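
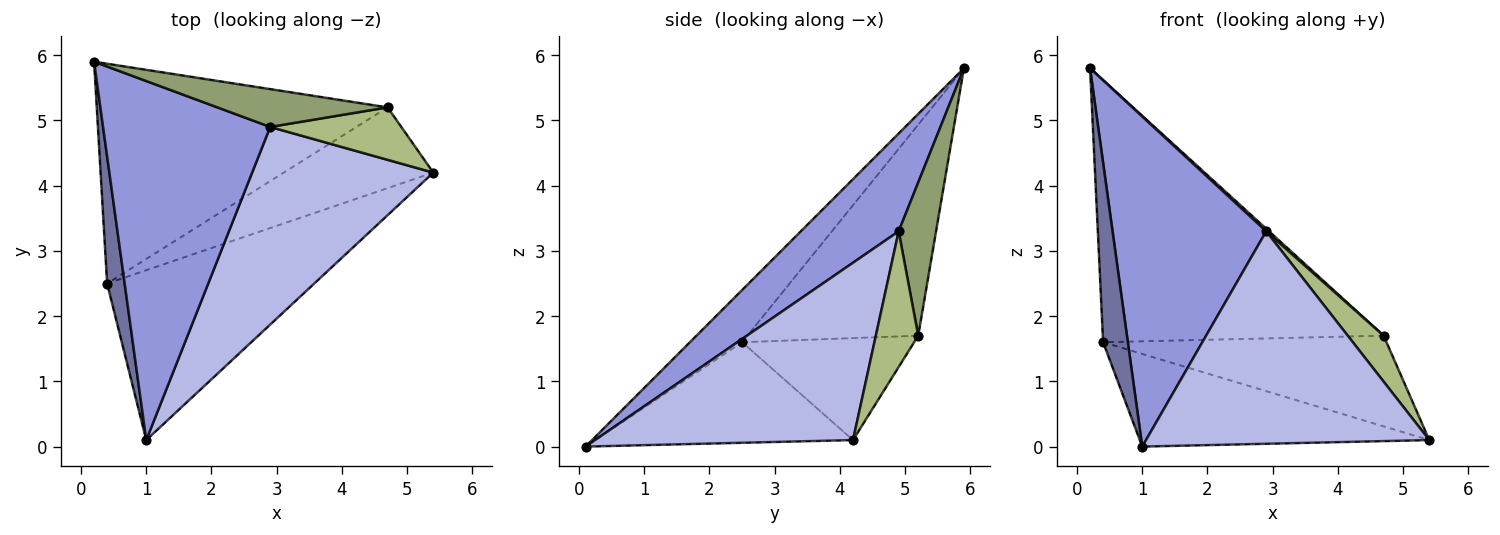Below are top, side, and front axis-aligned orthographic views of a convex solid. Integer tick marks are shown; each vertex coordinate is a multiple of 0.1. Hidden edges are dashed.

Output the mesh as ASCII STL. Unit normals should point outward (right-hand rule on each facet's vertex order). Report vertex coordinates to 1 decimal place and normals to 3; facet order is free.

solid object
 facet normal -0.865 -0.410 0.291
  outer loop
   vertex 0.4 2.5 1.6
   vertex 1.0 0.1 0.0
   vertex 0.2 5.9 5.8
  endloop
 endfacet
 facet normal -0.392 0.440 -0.808
  outer loop
   vertex 0.4 2.5 1.6
   vertex 5.4 4.2 0.1
   vertex 1.0 0.1 0.0
  endloop
 endfacet
 facet normal 0.396 -0.621 0.676
  outer loop
   vertex 2.9 4.9 3.3
   vertex 0.2 5.9 5.8
   vertex 1.0 0.1 0.0
  endloop
 endfacet
 facet normal 0.555 -0.609 0.567
  outer loop
   vertex 2.9 4.9 3.3
   vertex 1.0 0.1 0.0
   vertex 5.4 4.2 0.1
  endloop
 endfacet
 facet normal 0.668 -0.051 0.742
  outer loop
   vertex 4.7 5.2 1.7
   vertex 0.2 5.9 5.8
   vertex 2.9 4.9 3.3
  endloop
 endfacet
 facet normal 0.614 -0.520 0.594
  outer loop
   vertex 4.7 5.2 1.7
   vertex 2.9 4.9 3.3
   vertex 5.4 4.2 0.1
  endloop
 endfacet
 facet normal -0.423 0.695 -0.582
  outer loop
   vertex 4.7 5.2 1.7
   vertex 0.4 2.5 1.6
   vertex 0.2 5.9 5.8
  endloop
 endfacet
 facet normal -0.413 0.680 -0.606
  outer loop
   vertex 4.7 5.2 1.7
   vertex 5.4 4.2 0.1
   vertex 0.4 2.5 1.6
  endloop
 endfacet
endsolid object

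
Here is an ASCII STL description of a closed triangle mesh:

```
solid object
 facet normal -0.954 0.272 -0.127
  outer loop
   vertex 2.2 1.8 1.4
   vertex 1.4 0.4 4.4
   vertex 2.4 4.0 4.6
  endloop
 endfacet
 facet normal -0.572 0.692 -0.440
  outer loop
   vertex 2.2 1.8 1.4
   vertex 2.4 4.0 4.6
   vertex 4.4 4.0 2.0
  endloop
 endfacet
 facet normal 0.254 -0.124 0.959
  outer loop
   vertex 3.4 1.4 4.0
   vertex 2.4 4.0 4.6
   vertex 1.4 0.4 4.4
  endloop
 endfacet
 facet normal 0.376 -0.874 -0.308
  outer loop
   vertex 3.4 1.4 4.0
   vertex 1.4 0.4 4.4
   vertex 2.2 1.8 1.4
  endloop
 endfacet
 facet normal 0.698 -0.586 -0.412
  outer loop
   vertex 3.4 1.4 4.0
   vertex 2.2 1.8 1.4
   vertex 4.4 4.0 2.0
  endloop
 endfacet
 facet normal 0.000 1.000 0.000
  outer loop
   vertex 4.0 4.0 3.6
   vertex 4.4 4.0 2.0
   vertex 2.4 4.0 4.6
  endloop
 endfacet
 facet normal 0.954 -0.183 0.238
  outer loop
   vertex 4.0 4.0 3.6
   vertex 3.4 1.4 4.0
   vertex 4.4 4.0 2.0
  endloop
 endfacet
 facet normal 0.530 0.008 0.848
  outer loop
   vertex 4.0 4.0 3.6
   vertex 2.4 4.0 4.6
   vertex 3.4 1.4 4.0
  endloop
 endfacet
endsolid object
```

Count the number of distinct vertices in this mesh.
6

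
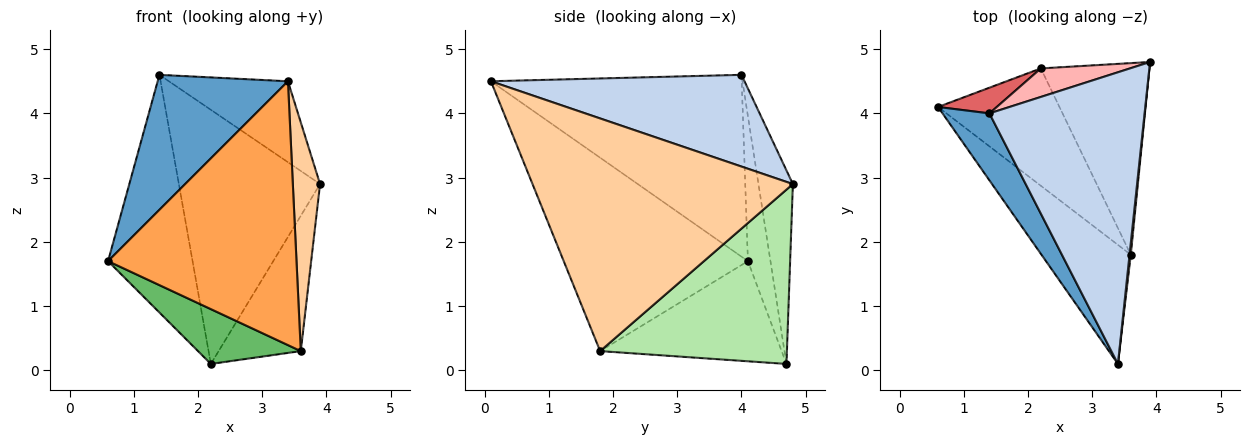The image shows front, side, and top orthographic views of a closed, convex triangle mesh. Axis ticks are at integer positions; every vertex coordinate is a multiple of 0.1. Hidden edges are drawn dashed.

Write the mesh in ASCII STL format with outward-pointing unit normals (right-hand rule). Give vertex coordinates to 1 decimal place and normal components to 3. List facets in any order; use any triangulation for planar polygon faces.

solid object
 facet normal -0.865 -0.449 0.223
  outer loop
   vertex 1.4 4.0 4.6
   vertex 0.6 4.1 1.7
   vertex 3.4 0.1 4.5
  endloop
 endfacet
 facet normal 0.495 0.232 0.837
  outer loop
   vertex 1.4 4.0 4.6
   vertex 3.4 0.1 4.5
   vertex 3.9 4.8 2.9
  endloop
 endfacet
 facet normal -0.665 -0.681 -0.307
  outer loop
   vertex 3.6 1.8 0.3
   vertex 3.4 0.1 4.5
   vertex 0.6 4.1 1.7
  endloop
 endfacet
 facet normal 0.995 -0.104 0.005
  outer loop
   vertex 3.6 1.8 0.3
   vertex 3.9 4.8 2.9
   vertex 3.4 0.1 4.5
  endloop
 endfacet
 facet normal -0.599 -0.339 -0.726
  outer loop
   vertex 2.2 4.7 0.1
   vertex 3.6 1.8 0.3
   vertex 0.6 4.1 1.7
  endloop
 endfacet
 facet normal 0.795 0.350 -0.495
  outer loop
   vertex 2.2 4.7 0.1
   vertex 3.9 4.8 2.9
   vertex 3.6 1.8 0.3
  endloop
 endfacet
 facet normal -0.256 0.961 0.104
  outer loop
   vertex 2.2 4.7 0.1
   vertex 0.6 4.1 1.7
   vertex 1.4 4.0 4.6
  endloop
 endfacet
 facet normal -0.235 0.966 0.108
  outer loop
   vertex 2.2 4.7 0.1
   vertex 1.4 4.0 4.6
   vertex 3.9 4.8 2.9
  endloop
 endfacet
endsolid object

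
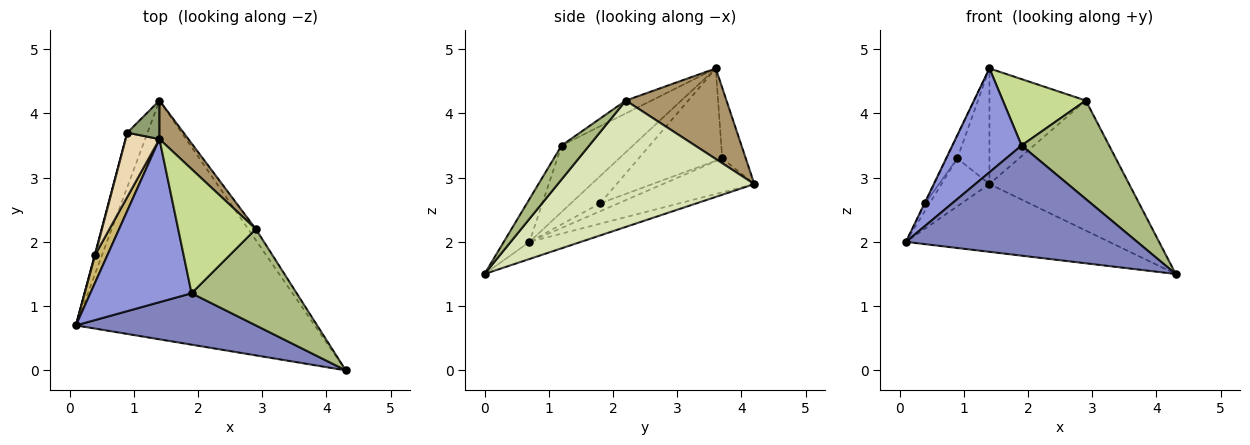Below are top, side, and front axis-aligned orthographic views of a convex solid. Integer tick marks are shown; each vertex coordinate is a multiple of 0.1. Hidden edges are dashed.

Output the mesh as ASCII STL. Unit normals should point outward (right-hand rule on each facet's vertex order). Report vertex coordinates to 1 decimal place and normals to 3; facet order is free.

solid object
 facet normal -0.069 0.272 -0.960
  outer loop
   vertex 1.4 4.2 2.9
   vertex 4.3 0.0 1.5
   vertex 0.1 0.7 2.0
  endloop
 endfacet
 facet normal -0.100 -0.902 0.421
  outer loop
   vertex 1.9 1.2 3.5
   vertex 0.1 0.7 2.0
   vertex 4.3 0.0 1.5
  endloop
 endfacet
 facet normal -0.484 -0.470 0.738
  outer loop
   vertex 1.9 1.2 3.5
   vertex 1.4 3.6 4.7
   vertex 0.1 0.7 2.0
  endloop
 endfacet
 facet normal -0.784 0.411 -0.466
  outer loop
   vertex 0.9 3.7 3.3
   vertex 1.4 4.2 2.9
   vertex 0.1 0.7 2.0
  endloop
 endfacet
 facet normal -0.571 0.779 0.260
  outer loop
   vertex 0.9 3.7 3.3
   vertex 1.4 3.6 4.7
   vertex 1.4 4.2 2.9
  endloop
 endfacet
 facet normal 0.220 -0.697 0.682
  outer loop
   vertex 2.9 2.2 4.2
   vertex 1.9 1.2 3.5
   vertex 4.3 0.0 1.5
  endloop
 endfacet
 facet normal -0.144 -0.466 0.873
  outer loop
   vertex 2.9 2.2 4.2
   vertex 1.4 3.6 4.7
   vertex 1.9 1.2 3.5
  endloop
 endfacet
 facet normal 0.814 0.579 -0.049
  outer loop
   vertex 2.9 2.2 4.2
   vertex 4.3 0.0 1.5
   vertex 1.4 4.2 2.9
  endloop
 endfacet
 facet normal 0.704 0.674 0.225
  outer loop
   vertex 2.9 2.2 4.2
   vertex 1.4 4.2 2.9
   vertex 1.4 3.6 4.7
  endloop
 endfacet
 facet normal -0.910 0.022 0.414
  outer loop
   vertex 0.4 1.8 2.6
   vertex 0.1 0.7 2.0
   vertex 1.4 3.6 4.7
  endloop
 endfacet
 facet normal -0.970 0.236 0.052
  outer loop
   vertex 0.4 1.8 2.6
   vertex 0.9 3.7 3.3
   vertex 0.1 0.7 2.0
  endloop
 endfacet
 facet normal -0.932 0.120 0.341
  outer loop
   vertex 0.4 1.8 2.6
   vertex 1.4 3.6 4.7
   vertex 0.9 3.7 3.3
  endloop
 endfacet
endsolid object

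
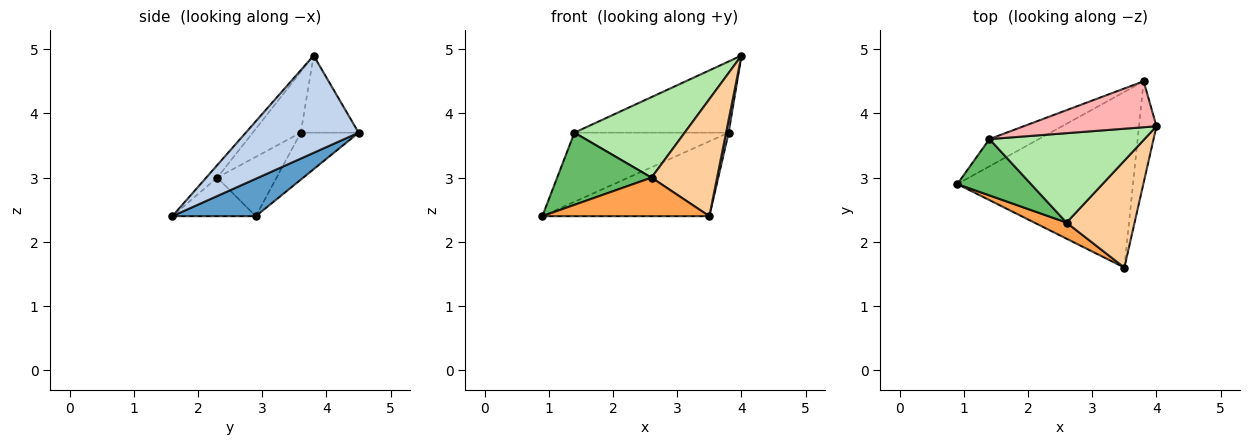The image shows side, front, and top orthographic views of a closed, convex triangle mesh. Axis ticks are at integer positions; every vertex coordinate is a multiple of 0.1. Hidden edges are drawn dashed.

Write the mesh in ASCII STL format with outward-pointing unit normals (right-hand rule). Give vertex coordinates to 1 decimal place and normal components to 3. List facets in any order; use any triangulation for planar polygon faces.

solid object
 facet normal 0.192 0.385 -0.903
  outer loop
   vertex 3.8 4.5 3.7
   vertex 3.5 1.6 2.4
   vertex 0.9 2.9 2.4
  endloop
 endfacet
 facet normal 0.984 -0.022 -0.177
  outer loop
   vertex 3.8 4.5 3.7
   vertex 4.0 3.8 4.9
   vertex 3.5 1.6 2.4
  endloop
 endfacet
 facet normal -0.419 -0.838 0.349
  outer loop
   vertex 2.6 2.3 3.0
   vertex 0.9 2.9 2.4
   vertex 3.5 1.6 2.4
  endloop
 endfacet
 facet normal -0.124 -0.733 0.669
  outer loop
   vertex 2.6 2.3 3.0
   vertex 3.5 1.6 2.4
   vertex 4.0 3.8 4.9
  endloop
 endfacet
 facet normal -0.444 -0.707 0.551
  outer loop
   vertex 1.4 3.6 3.7
   vertex 0.9 2.9 2.4
   vertex 2.6 2.3 3.0
  endloop
 endfacet
 facet normal -0.280 -0.642 0.713
  outer loop
   vertex 1.4 3.6 3.7
   vertex 2.6 2.3 3.0
   vertex 4.0 3.8 4.9
  endloop
 endfacet
 facet normal -0.329 0.878 -0.346
  outer loop
   vertex 1.4 3.6 3.7
   vertex 3.8 4.5 3.7
   vertex 0.9 2.9 2.4
  endloop
 endfacet
 facet normal -0.300 0.801 0.517
  outer loop
   vertex 1.4 3.6 3.7
   vertex 4.0 3.8 4.9
   vertex 3.8 4.5 3.7
  endloop
 endfacet
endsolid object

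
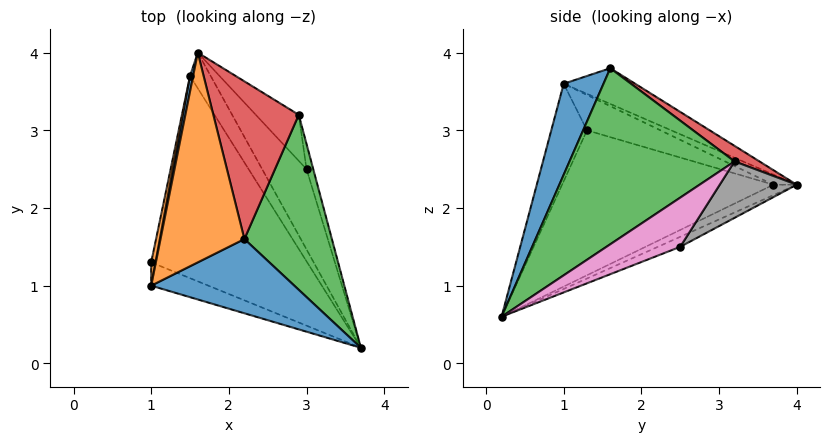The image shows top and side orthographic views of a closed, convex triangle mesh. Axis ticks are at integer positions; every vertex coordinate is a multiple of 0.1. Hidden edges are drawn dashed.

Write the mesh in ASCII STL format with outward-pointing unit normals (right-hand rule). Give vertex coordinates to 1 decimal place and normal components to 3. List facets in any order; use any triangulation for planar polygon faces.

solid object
 facet normal 0.319 -0.804 0.501
  outer loop
   vertex 2.2 1.6 3.8
   vertex 1.0 1.0 3.6
   vertex 3.7 0.2 0.6
  endloop
 endfacet
 facet normal -0.354 0.431 0.830
  outer loop
   vertex 2.2 1.6 3.8
   vertex 1.6 4.0 2.3
   vertex 1.0 1.0 3.6
  endloop
 endfacet
 facet normal 0.894 -0.058 0.444
  outer loop
   vertex 2.9 3.2 2.6
   vertex 2.2 1.6 3.8
   vertex 3.7 0.2 0.6
  endloop
 endfacet
 facet normal 0.149 0.551 0.821
  outer loop
   vertex 2.9 3.2 2.6
   vertex 1.6 4.0 2.3
   vertex 2.2 1.6 3.8
  endloop
 endfacet
 facet normal -0.606 -0.711 -0.356
  outer loop
   vertex 1.0 1.3 3.0
   vertex 3.7 0.2 0.6
   vertex 1.0 1.0 3.6
  endloop
 endfacet
 facet normal -0.210 0.300 -0.930
  outer loop
   vertex 3.0 2.5 1.5
   vertex 3.7 0.2 0.6
   vertex 1.6 4.0 2.3
  endloop
 endfacet
 facet normal 0.934 0.334 -0.128
  outer loop
   vertex 3.0 2.5 1.5
   vertex 2.9 3.2 2.6
   vertex 3.7 0.2 0.6
  endloop
 endfacet
 facet normal 0.544 0.729 -0.415
  outer loop
   vertex 3.0 2.5 1.5
   vertex 1.6 4.0 2.3
   vertex 2.9 3.2 2.6
  endloop
 endfacet
 facet normal -0.446 0.149 -0.883
  outer loop
   vertex 1.5 3.7 2.3
   vertex 1.6 4.0 2.3
   vertex 3.7 0.2 0.6
  endloop
 endfacet
 facet normal -0.679 -0.072 -0.731
  outer loop
   vertex 1.5 3.7 2.3
   vertex 3.7 0.2 0.6
   vertex 1.0 1.3 3.0
  endloop
 endfacet
 facet normal -0.911 0.304 0.280
  outer loop
   vertex 1.5 3.7 2.3
   vertex 1.0 1.0 3.6
   vertex 1.6 4.0 2.3
  endloop
 endfacet
 facet normal -0.965 0.235 0.118
  outer loop
   vertex 1.5 3.7 2.3
   vertex 1.0 1.3 3.0
   vertex 1.0 1.0 3.6
  endloop
 endfacet
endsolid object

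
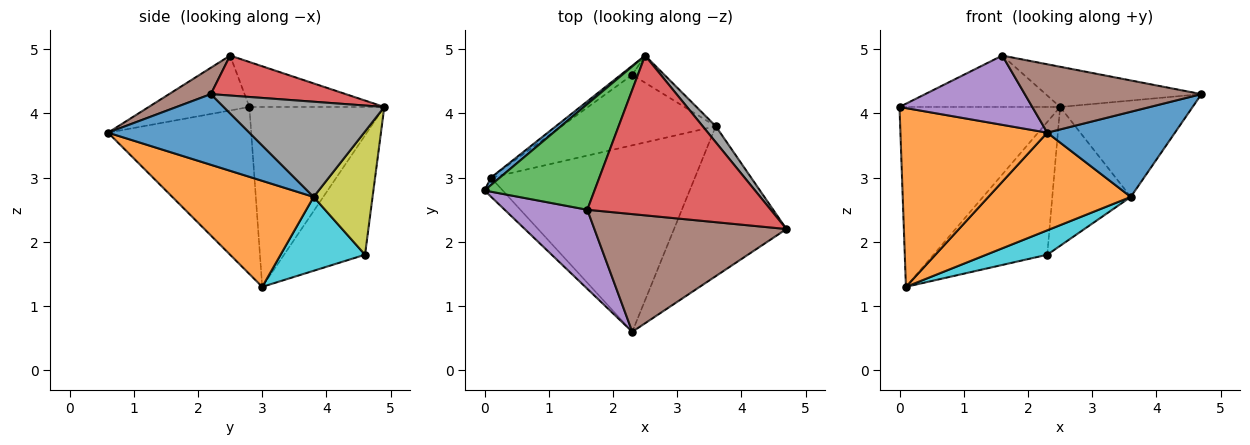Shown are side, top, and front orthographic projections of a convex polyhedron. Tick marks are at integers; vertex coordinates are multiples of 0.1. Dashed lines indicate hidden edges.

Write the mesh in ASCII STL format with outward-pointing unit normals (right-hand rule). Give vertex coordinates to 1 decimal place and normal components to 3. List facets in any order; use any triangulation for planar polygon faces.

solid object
 facet normal -0.643 0.765 0.032
  outer loop
   vertex 0.1 3.0 1.3
   vertex 0.0 2.8 4.1
   vertex 2.5 4.9 4.1
  endloop
 endfacet
 facet normal -0.696 -0.714 -0.076
  outer loop
   vertex 2.3 0.6 3.7
   vertex 0.0 2.8 4.1
   vertex 0.1 3.0 1.3
  endloop
 endfacet
 facet normal -0.345 0.411 0.844
  outer loop
   vertex 1.6 2.5 4.9
   vertex 2.5 4.9 4.1
   vertex 0.0 2.8 4.1
  endloop
 endfacet
 facet normal 0.207 0.239 0.949
  outer loop
   vertex 1.6 2.5 4.9
   vertex 4.7 2.2 4.3
   vertex 2.5 4.9 4.1
  endloop
 endfacet
 facet normal -0.447 -0.590 0.673
  outer loop
   vertex 1.6 2.5 4.9
   vertex 0.0 2.8 4.1
   vertex 2.3 0.6 3.7
  endloop
 endfacet
 facet normal 0.118 -0.499 0.859
  outer loop
   vertex 1.6 2.5 4.9
   vertex 2.3 0.6 3.7
   vertex 4.7 2.2 4.3
  endloop
 endfacet
 facet normal -0.579 0.813 -0.056
  outer loop
   vertex 2.3 4.6 1.8
   vertex 0.1 3.0 1.3
   vertex 2.5 4.9 4.1
  endloop
 endfacet
 facet normal 0.767 0.633 0.105
  outer loop
   vertex 3.6 3.8 2.7
   vertex 2.5 4.9 4.1
   vertex 4.7 2.2 4.3
  endloop
 endfacet
 facet normal 0.593 0.790 -0.155
  outer loop
   vertex 3.6 3.8 2.7
   vertex 2.3 4.6 1.8
   vertex 2.5 4.9 4.1
  endloop
 endfacet
 facet normal 0.412 -0.298 -0.861
  outer loop
   vertex 3.6 3.8 2.7
   vertex 0.1 3.0 1.3
   vertex 2.3 4.6 1.8
  endloop
 endfacet
 facet normal 0.480 -0.433 -0.763
  outer loop
   vertex 3.6 3.8 2.7
   vertex 4.7 2.2 4.3
   vertex 2.3 0.6 3.7
  endloop
 endfacet
 facet normal 0.418 -0.421 -0.805
  outer loop
   vertex 3.6 3.8 2.7
   vertex 2.3 0.6 3.7
   vertex 0.1 3.0 1.3
  endloop
 endfacet
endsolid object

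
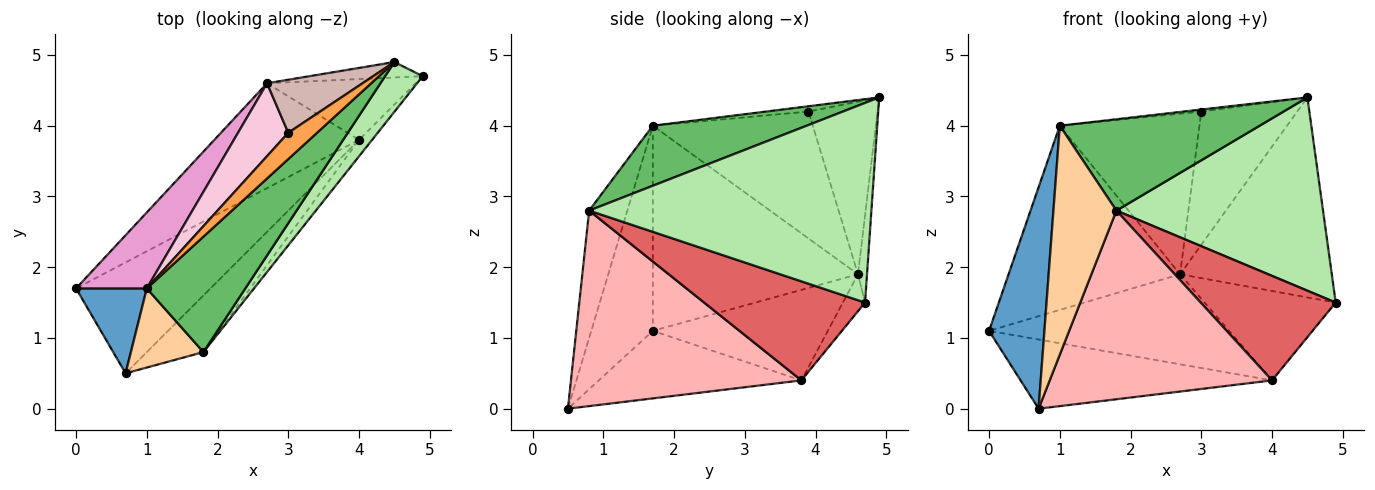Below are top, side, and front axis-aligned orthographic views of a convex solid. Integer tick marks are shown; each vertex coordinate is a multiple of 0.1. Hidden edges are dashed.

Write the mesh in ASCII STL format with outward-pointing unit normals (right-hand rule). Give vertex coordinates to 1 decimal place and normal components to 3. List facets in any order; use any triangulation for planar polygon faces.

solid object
 facet normal -0.720 -0.648 0.248
  outer loop
   vertex 1.0 1.7 4.0
   vertex 0.0 1.7 1.1
   vertex 0.7 0.5 0.0
  endloop
 endfacet
 facet normal -0.392 0.487 -0.781
  outer loop
   vertex 4.0 3.8 0.4
   vertex 0.7 0.5 0.0
   vertex 0.0 1.7 1.1
  endloop
 endfacet
 facet normal -0.181 0.075 0.981
  outer loop
   vertex 3.0 3.9 4.2
   vertex 1.0 1.7 4.0
   vertex 4.5 4.9 4.4
  endloop
 endfacet
 facet normal -0.497 -0.820 0.283
  outer loop
   vertex 1.8 0.8 2.8
   vertex 1.0 1.7 4.0
   vertex 0.7 0.5 0.0
  endloop
 endfacet
 facet normal 0.431 -0.560 0.707
  outer loop
   vertex 1.8 0.8 2.8
   vertex 4.5 4.9 4.4
   vertex 1.0 1.7 4.0
  endloop
 endfacet
 facet normal 0.798 -0.584 0.150
  outer loop
   vertex 1.8 0.8 2.8
   vertex 4.9 4.7 1.5
   vertex 4.5 4.9 4.4
  endloop
 endfacet
 facet normal 0.762 -0.639 -0.101
  outer loop
   vertex 1.8 0.8 2.8
   vertex 4.0 3.8 0.4
   vertex 4.9 4.7 1.5
  endloop
 endfacet
 facet normal 0.704 -0.680 -0.204
  outer loop
   vertex 1.8 0.8 2.8
   vertex 0.7 0.5 0.0
   vertex 4.0 3.8 0.4
  endloop
 endfacet
 facet normal -0.138 0.819 -0.557
  outer loop
   vertex 2.7 4.6 1.9
   vertex 4.9 4.7 1.5
   vertex 4.0 3.8 0.4
  endloop
 endfacet
 facet normal -0.059 0.995 -0.077
  outer loop
   vertex 2.7 4.6 1.9
   vertex 4.5 4.9 4.4
   vertex 4.9 4.7 1.5
  endloop
 endfacet
 facet normal -0.429 0.588 -0.685
  outer loop
   vertex 2.7 4.6 1.9
   vertex 4.0 3.8 0.4
   vertex 0.0 1.7 1.1
  endloop
 endfacet
 facet normal -0.556 0.772 0.308
  outer loop
   vertex 2.7 4.6 1.9
   vertex 3.0 3.9 4.2
   vertex 4.5 4.9 4.4
  endloop
 endfacet
 facet normal -0.742 0.620 0.256
  outer loop
   vertex 2.7 4.6 1.9
   vertex 0.0 1.7 1.1
   vertex 1.0 1.7 4.0
  endloop
 endfacet
 facet normal -0.722 0.630 0.286
  outer loop
   vertex 2.7 4.6 1.9
   vertex 1.0 1.7 4.0
   vertex 3.0 3.9 4.2
  endloop
 endfacet
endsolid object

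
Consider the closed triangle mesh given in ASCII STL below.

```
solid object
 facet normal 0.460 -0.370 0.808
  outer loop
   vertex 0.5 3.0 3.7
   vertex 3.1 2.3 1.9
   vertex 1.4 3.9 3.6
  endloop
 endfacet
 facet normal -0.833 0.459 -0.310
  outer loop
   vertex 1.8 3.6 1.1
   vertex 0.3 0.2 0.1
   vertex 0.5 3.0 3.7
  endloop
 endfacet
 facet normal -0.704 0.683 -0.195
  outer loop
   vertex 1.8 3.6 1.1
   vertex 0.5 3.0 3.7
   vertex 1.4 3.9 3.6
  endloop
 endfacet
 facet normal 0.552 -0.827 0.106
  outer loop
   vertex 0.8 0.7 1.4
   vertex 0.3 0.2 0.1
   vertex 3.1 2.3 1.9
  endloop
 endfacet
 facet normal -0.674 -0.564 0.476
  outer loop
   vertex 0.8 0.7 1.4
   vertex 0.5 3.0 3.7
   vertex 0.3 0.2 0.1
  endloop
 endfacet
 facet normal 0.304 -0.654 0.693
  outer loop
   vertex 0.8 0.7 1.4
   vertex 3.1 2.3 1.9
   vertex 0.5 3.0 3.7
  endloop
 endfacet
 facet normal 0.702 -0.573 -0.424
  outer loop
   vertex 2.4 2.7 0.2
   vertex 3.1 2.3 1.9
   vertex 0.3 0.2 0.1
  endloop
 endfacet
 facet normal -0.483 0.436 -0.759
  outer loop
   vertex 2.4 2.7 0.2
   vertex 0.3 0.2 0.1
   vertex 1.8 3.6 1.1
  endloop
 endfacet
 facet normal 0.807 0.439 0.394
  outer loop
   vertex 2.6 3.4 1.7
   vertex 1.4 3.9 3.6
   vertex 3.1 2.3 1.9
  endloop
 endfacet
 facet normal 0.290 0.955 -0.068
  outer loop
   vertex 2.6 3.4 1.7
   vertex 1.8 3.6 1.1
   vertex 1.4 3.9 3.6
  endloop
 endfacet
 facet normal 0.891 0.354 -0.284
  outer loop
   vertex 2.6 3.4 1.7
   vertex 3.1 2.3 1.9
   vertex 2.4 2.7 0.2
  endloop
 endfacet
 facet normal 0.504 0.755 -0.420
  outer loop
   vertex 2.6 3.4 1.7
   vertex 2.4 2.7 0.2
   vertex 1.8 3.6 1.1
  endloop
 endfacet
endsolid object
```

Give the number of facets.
12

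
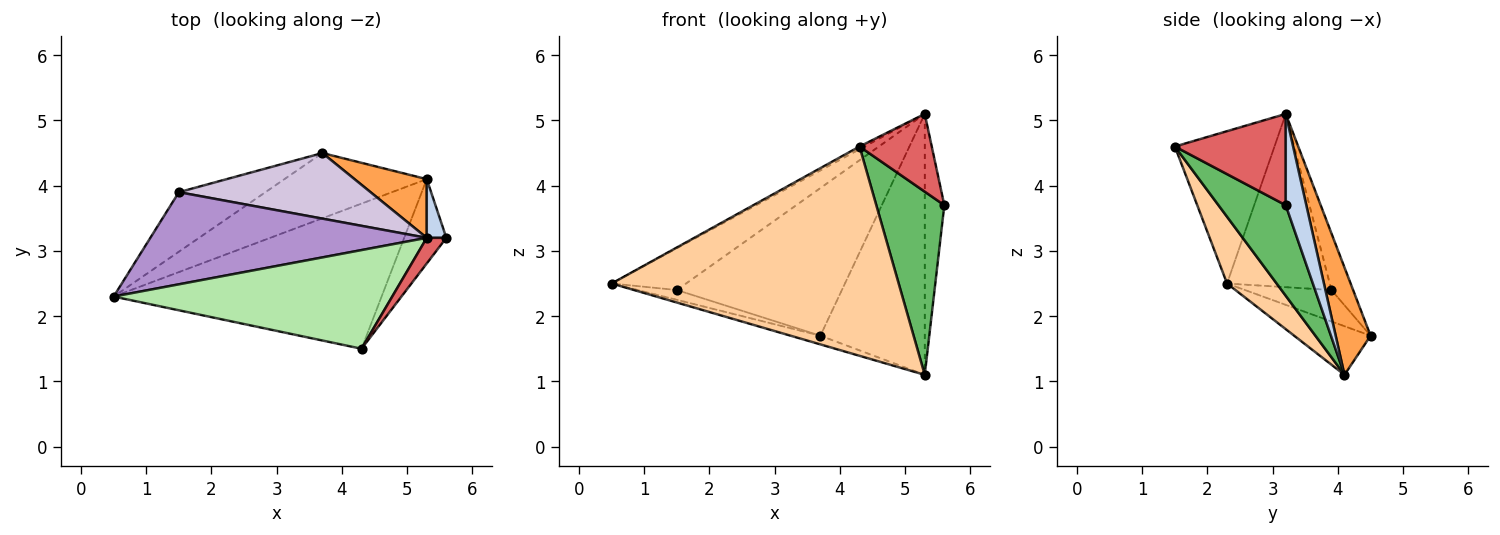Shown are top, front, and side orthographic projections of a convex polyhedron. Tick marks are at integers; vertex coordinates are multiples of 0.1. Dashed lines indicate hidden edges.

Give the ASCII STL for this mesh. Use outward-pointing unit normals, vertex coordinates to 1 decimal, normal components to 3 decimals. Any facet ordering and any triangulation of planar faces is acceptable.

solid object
 facet normal -0.321 0.125 -0.939
  outer loop
   vertex 5.3 4.1 1.1
   vertex 0.5 2.3 2.5
   vertex 3.7 4.5 1.7
  endloop
 endfacet
 facet normal 0.716 0.681 0.153
  outer loop
   vertex 5.3 3.2 5.1
   vertex 5.6 3.2 3.7
   vertex 5.3 4.1 1.1
  endloop
 endfacet
 facet normal 0.310 0.928 0.209
  outer loop
   vertex 5.3 3.2 5.1
   vertex 5.3 4.1 1.1
   vertex 3.7 4.5 1.7
  endloop
 endfacet
 facet normal 0.141 -0.814 -0.564
  outer loop
   vertex 4.3 1.5 4.6
   vertex 0.5 2.3 2.5
   vertex 5.3 4.1 1.1
  endloop
 endfacet
 facet normal 0.668 -0.676 -0.311
  outer loop
   vertex 4.3 1.5 4.6
   vertex 5.3 4.1 1.1
   vertex 5.6 3.2 3.7
  endloop
 endfacet
 facet normal -0.480 0.024 0.877
  outer loop
   vertex 4.3 1.5 4.6
   vertex 5.3 3.2 5.1
   vertex 0.5 2.3 2.5
  endloop
 endfacet
 facet normal 0.825 -0.537 0.177
  outer loop
   vertex 4.3 1.5 4.6
   vertex 5.6 3.2 3.7
   vertex 5.3 3.2 5.1
  endloop
 endfacet
 facet normal -0.337 0.153 -0.929
  outer loop
   vertex 1.5 3.9 2.4
   vertex 3.7 4.5 1.7
   vertex 0.5 2.3 2.5
  endloop
 endfacet
 facet normal -0.496 0.359 0.791
  outer loop
   vertex 1.5 3.9 2.4
   vertex 0.5 2.3 2.5
   vertex 5.3 3.2 5.1
  endloop
 endfacet
 facet normal -0.119 0.907 0.403
  outer loop
   vertex 1.5 3.9 2.4
   vertex 5.3 3.2 5.1
   vertex 3.7 4.5 1.7
  endloop
 endfacet
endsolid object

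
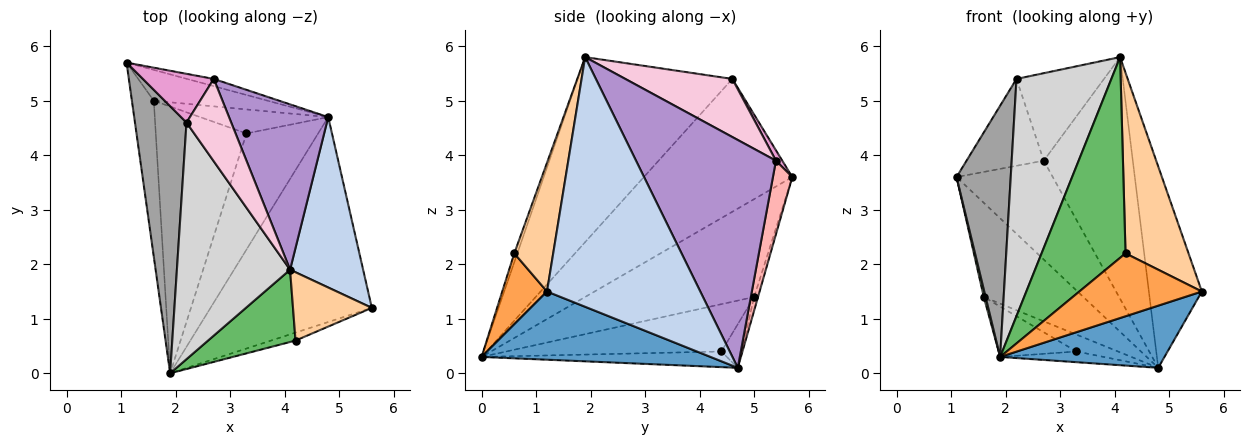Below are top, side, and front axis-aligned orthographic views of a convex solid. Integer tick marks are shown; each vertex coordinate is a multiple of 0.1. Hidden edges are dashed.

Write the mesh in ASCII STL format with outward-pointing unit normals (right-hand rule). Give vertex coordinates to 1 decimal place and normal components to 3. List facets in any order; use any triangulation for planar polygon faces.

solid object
 facet normal 0.375 -0.269 -0.887
  outer loop
   vertex 4.8 4.7 0.1
   vertex 5.6 1.2 1.5
   vertex 1.9 0.0 0.3
  endloop
 endfacet
 facet normal 0.911 0.315 0.267
  outer loop
   vertex 4.8 4.7 0.1
   vertex 4.1 1.9 5.8
   vertex 5.6 1.2 1.5
  endloop
 endfacet
 facet normal 0.341 -0.933 -0.118
  outer loop
   vertex 4.2 0.6 2.2
   vertex 1.9 0.0 0.3
   vertex 5.6 1.2 1.5
  endloop
 endfacet
 facet normal 0.500 -0.810 0.306
  outer loop
   vertex 4.2 0.6 2.2
   vertex 5.6 1.2 1.5
   vertex 4.1 1.9 5.8
  endloop
 endfacet
 facet normal -0.034 -0.940 0.339
  outer loop
   vertex 4.2 0.6 2.2
   vertex 4.1 1.9 5.8
   vertex 1.9 0.0 0.3
  endloop
 endfacet
 facet normal -0.976 -0.010 -0.218
  outer loop
   vertex 1.6 5.0 1.4
   vertex 1.9 0.0 0.3
   vertex 1.1 5.7 3.6
  endloop
 endfacet
 facet normal -0.037 0.950 -0.311
  outer loop
   vertex 1.6 5.0 1.4
   vertex 1.1 5.7 3.6
   vertex 4.8 4.7 0.1
  endloop
 endfacet
 facet normal 0.197 0.978 -0.071
  outer loop
   vertex 2.7 5.4 3.9
   vertex 4.8 4.7 0.1
   vertex 1.1 5.7 3.6
  endloop
 endfacet
 facet normal 0.792 0.504 0.345
  outer loop
   vertex 2.7 5.4 3.9
   vertex 4.1 1.9 5.8
   vertex 4.8 4.7 0.1
  endloop
 endfacet
 facet normal -0.213 0.090 -0.973
  outer loop
   vertex 3.3 4.4 0.4
   vertex 4.8 4.7 0.1
   vertex 1.9 0.0 0.3
  endloop
 endfacet
 facet normal -0.456 0.165 -0.874
  outer loop
   vertex 3.3 4.4 0.4
   vertex 1.9 0.0 0.3
   vertex 1.6 5.0 1.4
  endloop
 endfacet
 facet normal -0.268 0.554 -0.788
  outer loop
   vertex 3.3 4.4 0.4
   vertex 1.6 5.0 1.4
   vertex 4.8 4.7 0.1
  endloop
 endfacet
 facet normal 0.072 0.870 0.488
  outer loop
   vertex 2.2 4.6 5.4
   vertex 2.7 5.4 3.9
   vertex 1.1 5.7 3.6
  endloop
 endfacet
 facet normal 0.665 0.544 0.512
  outer loop
   vertex 2.2 4.6 5.4
   vertex 4.1 1.9 5.8
   vertex 2.7 5.4 3.9
  endloop
 endfacet
 facet normal -0.883 -0.322 0.342
  outer loop
   vertex 2.2 4.6 5.4
   vertex 1.1 5.7 3.6
   vertex 1.9 0.0 0.3
  endloop
 endfacet
 facet normal -0.756 -0.463 0.462
  outer loop
   vertex 2.2 4.6 5.4
   vertex 1.9 0.0 0.3
   vertex 4.1 1.9 5.8
  endloop
 endfacet
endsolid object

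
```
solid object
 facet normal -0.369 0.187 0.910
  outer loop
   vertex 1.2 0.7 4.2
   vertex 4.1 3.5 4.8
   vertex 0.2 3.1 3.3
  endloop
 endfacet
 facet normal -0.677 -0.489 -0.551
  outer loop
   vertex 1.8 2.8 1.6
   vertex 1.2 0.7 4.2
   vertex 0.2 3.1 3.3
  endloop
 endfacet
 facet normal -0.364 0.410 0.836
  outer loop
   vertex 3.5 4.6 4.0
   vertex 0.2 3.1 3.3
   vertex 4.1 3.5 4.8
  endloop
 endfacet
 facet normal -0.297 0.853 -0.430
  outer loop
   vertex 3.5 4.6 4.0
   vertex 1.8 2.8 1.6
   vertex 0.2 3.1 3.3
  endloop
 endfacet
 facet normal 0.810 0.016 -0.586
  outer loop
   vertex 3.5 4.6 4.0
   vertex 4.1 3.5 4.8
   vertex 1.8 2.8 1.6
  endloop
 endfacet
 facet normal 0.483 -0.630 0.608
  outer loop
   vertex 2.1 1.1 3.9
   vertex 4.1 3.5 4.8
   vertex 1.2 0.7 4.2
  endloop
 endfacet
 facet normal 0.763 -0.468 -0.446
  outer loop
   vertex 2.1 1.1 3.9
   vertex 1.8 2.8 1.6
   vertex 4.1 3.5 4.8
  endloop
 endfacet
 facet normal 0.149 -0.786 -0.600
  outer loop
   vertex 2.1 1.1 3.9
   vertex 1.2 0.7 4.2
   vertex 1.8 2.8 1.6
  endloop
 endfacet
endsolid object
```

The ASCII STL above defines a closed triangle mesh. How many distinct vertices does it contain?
6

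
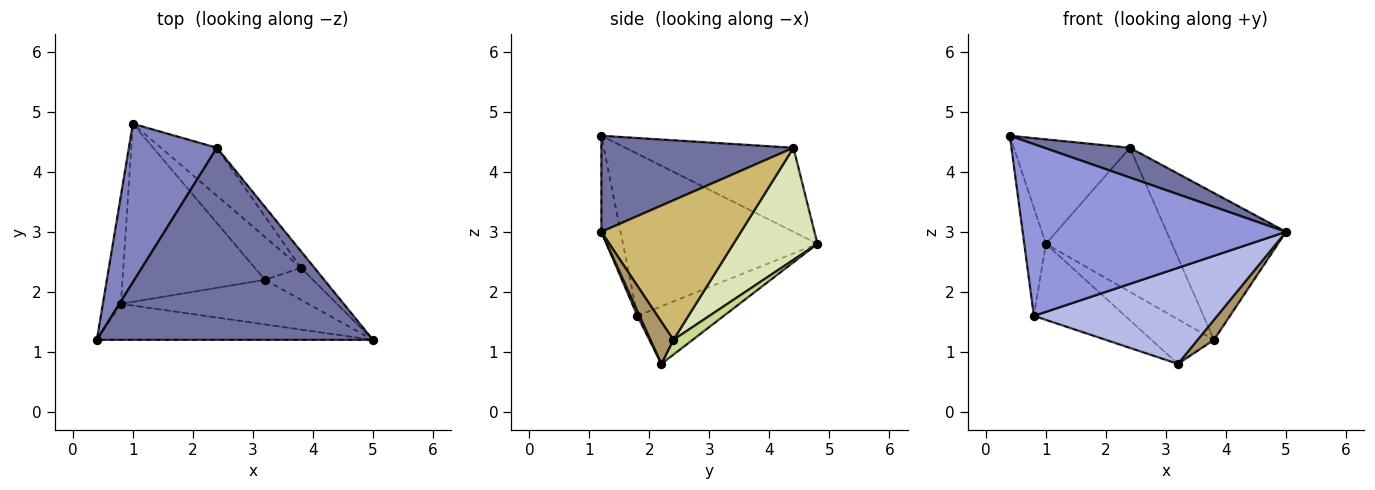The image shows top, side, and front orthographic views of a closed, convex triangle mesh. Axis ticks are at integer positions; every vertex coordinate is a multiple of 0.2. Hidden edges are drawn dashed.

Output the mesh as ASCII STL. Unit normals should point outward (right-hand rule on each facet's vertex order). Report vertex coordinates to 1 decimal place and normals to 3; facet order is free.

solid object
 facet normal 0.325 -0.145 0.935
  outer loop
   vertex 2.4 4.4 4.4
   vertex 0.4 1.2 4.6
   vertex 5.0 1.2 3.0
  endloop
 endfacet
 facet normal -0.623 0.430 0.653
  outer loop
   vertex 2.4 4.4 4.4
   vertex 1.0 4.8 2.8
   vertex 0.4 1.2 4.6
  endloop
 endfacet
 facet normal -0.071 -0.976 -0.205
  outer loop
   vertex 0.8 1.8 1.6
   vertex 5.0 1.2 3.0
   vertex 0.4 1.2 4.6
  endloop
 endfacet
 facet normal 0.011 -0.907 -0.421
  outer loop
   vertex 0.8 1.8 1.6
   vertex 3.2 2.2 0.8
   vertex 5.0 1.2 3.0
  endloop
 endfacet
 facet normal -0.988 0.110 -0.110
  outer loop
   vertex 0.8 1.8 1.6
   vertex 0.4 1.2 4.6
   vertex 1.0 4.8 2.8
  endloop
 endfacet
 facet normal -0.349 0.368 -0.862
  outer loop
   vertex 0.8 1.8 1.6
   vertex 1.0 4.8 2.8
   vertex 3.2 2.2 0.8
  endloop
 endfacet
 facet normal 0.217 0.704 -0.677
  outer loop
   vertex 3.8 2.4 1.2
   vertex 3.2 2.2 0.8
   vertex 1.0 4.8 2.8
  endloop
 endfacet
 facet normal 0.535 0.802 -0.267
  outer loop
   vertex 3.8 2.4 1.2
   vertex 1.0 4.8 2.8
   vertex 2.4 4.4 4.4
  endloop
 endfacet
 facet normal 0.596 -0.426 -0.681
  outer loop
   vertex 3.8 2.4 1.2
   vertex 5.0 1.2 3.0
   vertex 3.2 2.2 0.8
  endloop
 endfacet
 facet normal 0.758 0.648 -0.073
  outer loop
   vertex 3.8 2.4 1.2
   vertex 2.4 4.4 4.4
   vertex 5.0 1.2 3.0
  endloop
 endfacet
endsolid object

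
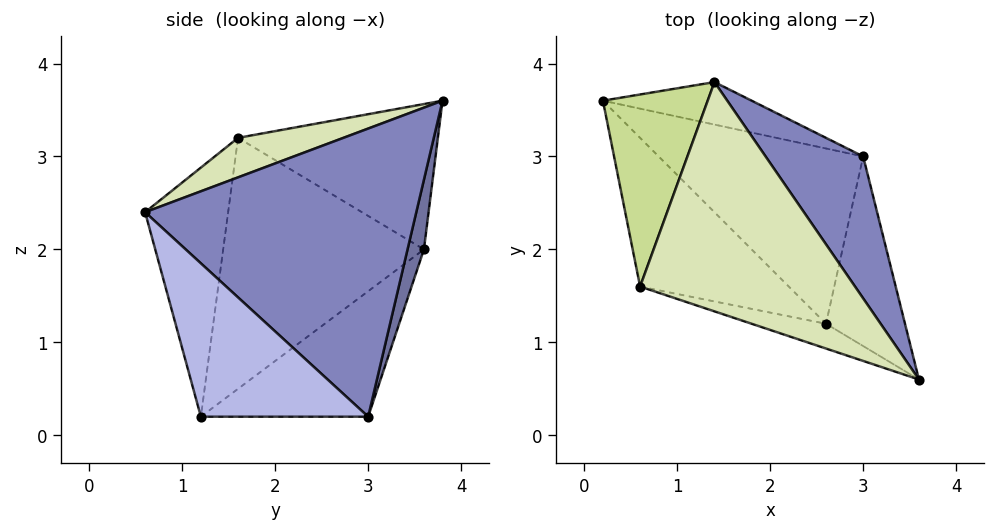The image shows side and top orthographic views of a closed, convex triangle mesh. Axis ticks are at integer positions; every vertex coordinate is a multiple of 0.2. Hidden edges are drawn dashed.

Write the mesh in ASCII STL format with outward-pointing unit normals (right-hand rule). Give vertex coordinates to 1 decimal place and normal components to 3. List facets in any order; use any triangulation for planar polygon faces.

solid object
 facet normal 0.088 0.978 -0.189
  outer loop
   vertex 1.4 3.8 3.6
   vertex 3.0 3.0 0.2
   vertex 0.2 3.6 2.0
  endloop
 endfacet
 facet normal 0.837 0.469 0.283
  outer loop
   vertex 1.4 3.8 3.6
   vertex 3.6 0.6 2.4
   vertex 3.0 3.0 0.2
  endloop
 endfacet
 facet normal -0.520 0.115 -0.847
  outer loop
   vertex 2.6 1.2 0.2
   vertex 0.2 3.6 2.0
   vertex 3.0 3.0 0.2
  endloop
 endfacet
 facet normal 0.872 -0.194 -0.449
  outer loop
   vertex 2.6 1.2 0.2
   vertex 3.0 3.0 0.2
   vertex 3.6 0.6 2.4
  endloop
 endfacet
 facet normal -0.776 -0.431 -0.460
  outer loop
   vertex 0.6 1.6 3.2
   vertex 0.2 3.6 2.0
   vertex 2.6 1.2 0.2
  endloop
 endfacet
 facet normal -0.339 -0.935 -0.101
  outer loop
   vertex 0.6 1.6 3.2
   vertex 2.6 1.2 0.2
   vertex 3.6 0.6 2.4
  endloop
 endfacet
 facet normal -0.797 0.185 0.575
  outer loop
   vertex 0.6 1.6 3.2
   vertex 1.4 3.8 3.6
   vertex 0.2 3.6 2.0
  endloop
 endfacet
 facet normal 0.176 -0.238 0.955
  outer loop
   vertex 0.6 1.6 3.2
   vertex 3.6 0.6 2.4
   vertex 1.4 3.8 3.6
  endloop
 endfacet
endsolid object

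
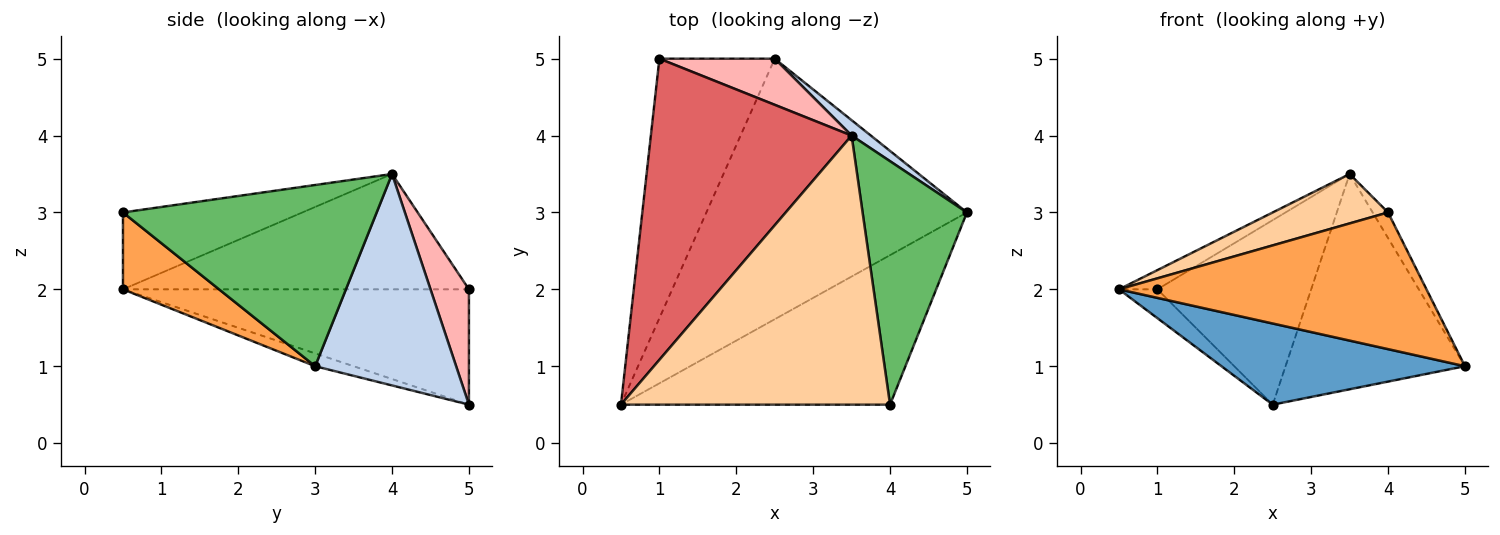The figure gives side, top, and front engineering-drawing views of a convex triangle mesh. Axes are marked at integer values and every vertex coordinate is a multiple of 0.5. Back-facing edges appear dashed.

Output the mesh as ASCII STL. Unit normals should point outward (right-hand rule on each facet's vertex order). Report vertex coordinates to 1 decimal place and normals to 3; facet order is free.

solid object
 facet normal -0.047 -0.297 -0.954
  outer loop
   vertex 2.5 5.0 0.5
   vertex 5.0 3.0 1.0
   vertex 0.5 0.5 2.0
  endloop
 endfacet
 facet normal 0.617 0.785 0.056
  outer loop
   vertex 3.5 4.0 3.5
   vertex 5.0 3.0 1.0
   vertex 2.5 5.0 0.5
  endloop
 endfacet
 facet normal 0.206 -0.660 -0.722
  outer loop
   vertex 4.0 0.5 3.0
   vertex 0.5 0.5 2.0
   vertex 5.0 3.0 1.0
  endloop
 endfacet
 facet normal -0.271 -0.174 0.947
  outer loop
   vertex 4.0 0.5 3.0
   vertex 3.5 4.0 3.5
   vertex 0.5 0.5 2.0
  endloop
 endfacet
 facet normal 0.865 0.052 0.498
  outer loop
   vertex 4.0 0.5 3.0
   vertex 5.0 3.0 1.0
   vertex 3.5 4.0 3.5
  endloop
 endfacet
 facet normal -0.705 0.078 -0.705
  outer loop
   vertex 1.0 5.0 2.0
   vertex 2.5 5.0 0.5
   vertex 0.5 0.5 2.0
  endloop
 endfacet
 facet normal -0.497 0.055 0.866
  outer loop
   vertex 1.0 5.0 2.0
   vertex 0.5 0.5 2.0
   vertex 3.5 4.0 3.5
  endloop
 endfacet
 facet normal 0.236 0.943 0.236
  outer loop
   vertex 1.0 5.0 2.0
   vertex 3.5 4.0 3.5
   vertex 2.5 5.0 0.5
  endloop
 endfacet
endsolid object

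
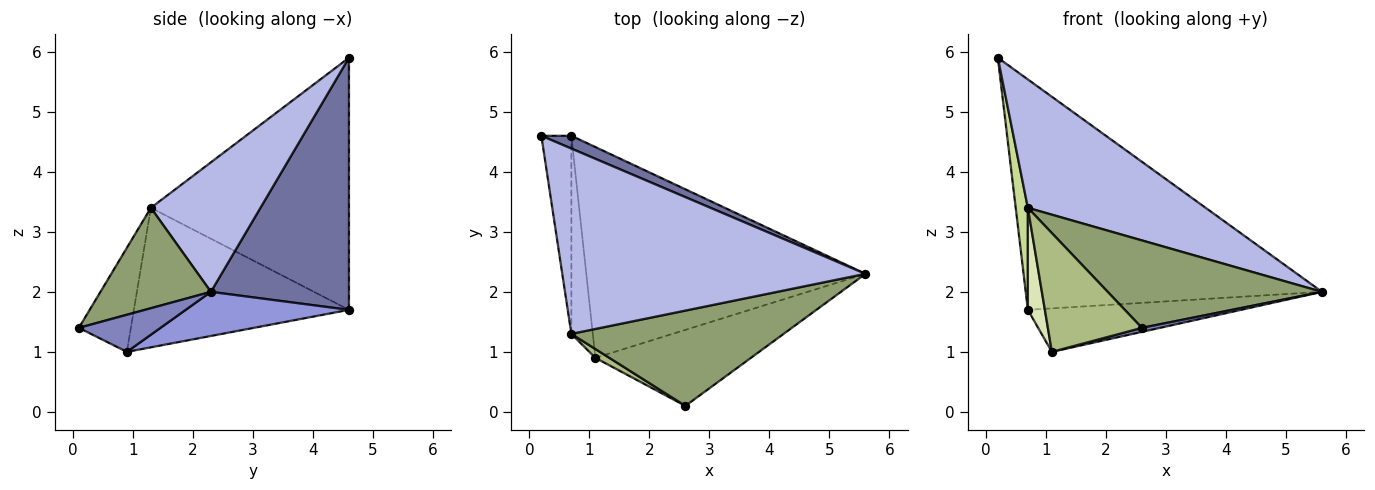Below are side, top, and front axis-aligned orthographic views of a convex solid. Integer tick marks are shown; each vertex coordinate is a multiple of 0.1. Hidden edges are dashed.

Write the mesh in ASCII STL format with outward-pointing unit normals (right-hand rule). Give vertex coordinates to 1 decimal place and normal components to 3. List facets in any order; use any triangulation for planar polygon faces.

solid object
 facet normal 0.422 0.905 0.050
  outer loop
   vertex 0.7 4.6 1.7
   vertex 0.2 4.6 5.9
   vertex 5.6 2.3 2.0
  endloop
 endfacet
 facet normal 0.232 -0.051 -0.971
  outer loop
   vertex 1.1 0.9 1.0
   vertex 5.6 2.3 2.0
   vertex 2.6 0.1 1.4
  endloop
 endfacet
 facet normal 0.153 0.200 -0.968
  outer loop
   vertex 1.1 0.9 1.0
   vertex 0.7 4.6 1.7
   vertex 5.6 2.3 2.0
  endloop
 endfacet
 facet normal 0.331 -0.537 0.776
  outer loop
   vertex 0.7 1.3 3.4
   vertex 5.6 2.3 2.0
   vertex 0.2 4.6 5.9
  endloop
 endfacet
 facet normal 0.329 -0.638 0.696
  outer loop
   vertex 0.7 1.3 3.4
   vertex 2.6 0.1 1.4
   vertex 5.6 2.3 2.0
  endloop
 endfacet
 facet normal -0.483 -0.873 0.065
  outer loop
   vertex 0.7 1.3 3.4
   vertex 1.1 0.9 1.0
   vertex 2.6 0.1 1.4
  endloop
 endfacet
 facet normal -0.991 -0.061 -0.118
  outer loop
   vertex 0.7 1.3 3.4
   vertex 0.2 4.6 5.9
   vertex 0.7 4.6 1.7
  endloop
 endfacet
 facet normal -0.985 -0.078 -0.151
  outer loop
   vertex 0.7 1.3 3.4
   vertex 0.7 4.6 1.7
   vertex 1.1 0.9 1.0
  endloop
 endfacet
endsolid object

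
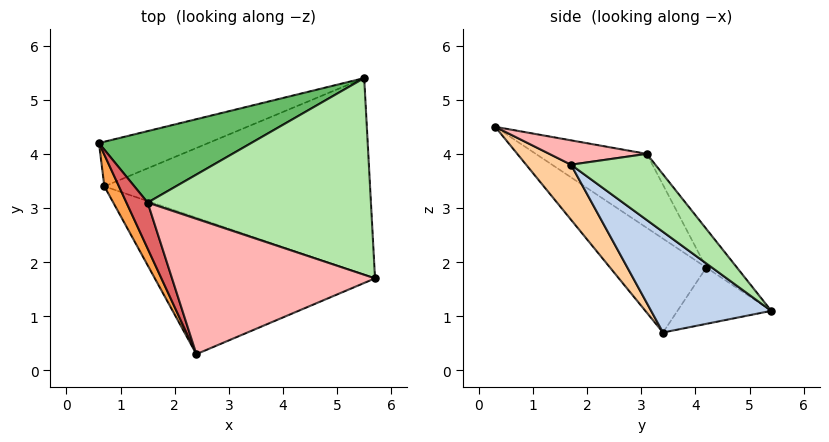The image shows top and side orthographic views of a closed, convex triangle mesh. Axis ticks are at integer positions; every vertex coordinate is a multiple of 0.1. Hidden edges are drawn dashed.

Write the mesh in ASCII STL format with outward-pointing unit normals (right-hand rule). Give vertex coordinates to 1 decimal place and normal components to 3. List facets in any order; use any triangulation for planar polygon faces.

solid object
 facet normal -0.282 0.787 -0.548
  outer loop
   vertex 0.7 3.4 0.7
   vertex 0.6 4.2 1.9
   vertex 5.5 5.4 1.1
  endloop
 endfacet
 facet normal 0.295 -0.553 -0.779
  outer loop
   vertex 0.7 3.4 0.7
   vertex 5.5 5.4 1.1
   vertex 5.7 1.7 3.8
  endloop
 endfacet
 facet normal -0.932 -0.333 0.145
  outer loop
   vertex 2.4 0.3 4.5
   vertex 0.6 4.2 1.9
   vertex 0.7 3.4 0.7
  endloop
 endfacet
 facet normal 0.167 -0.726 -0.667
  outer loop
   vertex 2.4 0.3 4.5
   vertex 0.7 3.4 0.7
   vertex 5.7 1.7 3.8
  endloop
 endfacet
 facet normal -0.127 0.855 0.503
  outer loop
   vertex 1.5 3.1 4.0
   vertex 5.5 5.4 1.1
   vertex 0.6 4.2 1.9
  endloop
 endfacet
 facet normal 0.231 0.582 0.780
  outer loop
   vertex 1.5 3.1 4.0
   vertex 5.7 1.7 3.8
   vertex 5.5 5.4 1.1
  endloop
 endfacet
 facet normal -0.930 -0.251 0.267
  outer loop
   vertex 1.5 3.1 4.0
   vertex 0.6 4.2 1.9
   vertex 2.4 0.3 4.5
  endloop
 endfacet
 facet normal 0.116 0.211 0.971
  outer loop
   vertex 1.5 3.1 4.0
   vertex 2.4 0.3 4.5
   vertex 5.7 1.7 3.8
  endloop
 endfacet
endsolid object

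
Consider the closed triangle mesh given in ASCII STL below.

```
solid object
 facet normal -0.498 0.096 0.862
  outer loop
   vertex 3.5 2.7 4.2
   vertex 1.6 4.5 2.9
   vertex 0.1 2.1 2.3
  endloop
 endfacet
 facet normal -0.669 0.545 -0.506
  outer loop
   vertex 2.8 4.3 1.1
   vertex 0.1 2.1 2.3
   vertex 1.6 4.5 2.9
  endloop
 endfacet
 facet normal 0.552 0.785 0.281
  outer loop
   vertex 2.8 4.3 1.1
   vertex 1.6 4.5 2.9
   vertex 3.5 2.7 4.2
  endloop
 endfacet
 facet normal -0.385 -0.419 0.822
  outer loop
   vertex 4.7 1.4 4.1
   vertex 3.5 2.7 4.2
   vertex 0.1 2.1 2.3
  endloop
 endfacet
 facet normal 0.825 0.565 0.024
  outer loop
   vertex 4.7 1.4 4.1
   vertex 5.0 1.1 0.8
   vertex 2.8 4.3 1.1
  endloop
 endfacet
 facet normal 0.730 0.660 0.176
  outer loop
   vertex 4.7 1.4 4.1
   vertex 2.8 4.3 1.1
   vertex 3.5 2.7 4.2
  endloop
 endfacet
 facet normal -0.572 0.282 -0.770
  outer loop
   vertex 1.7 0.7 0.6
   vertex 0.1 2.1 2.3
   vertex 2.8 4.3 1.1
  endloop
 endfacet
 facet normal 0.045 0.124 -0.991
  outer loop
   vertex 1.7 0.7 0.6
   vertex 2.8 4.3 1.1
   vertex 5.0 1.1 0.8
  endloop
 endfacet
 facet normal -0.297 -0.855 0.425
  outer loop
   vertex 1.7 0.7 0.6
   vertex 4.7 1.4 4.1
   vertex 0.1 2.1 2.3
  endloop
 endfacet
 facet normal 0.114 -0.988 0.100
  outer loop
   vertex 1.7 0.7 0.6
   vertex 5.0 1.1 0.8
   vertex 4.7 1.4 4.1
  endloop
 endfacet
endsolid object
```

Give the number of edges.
15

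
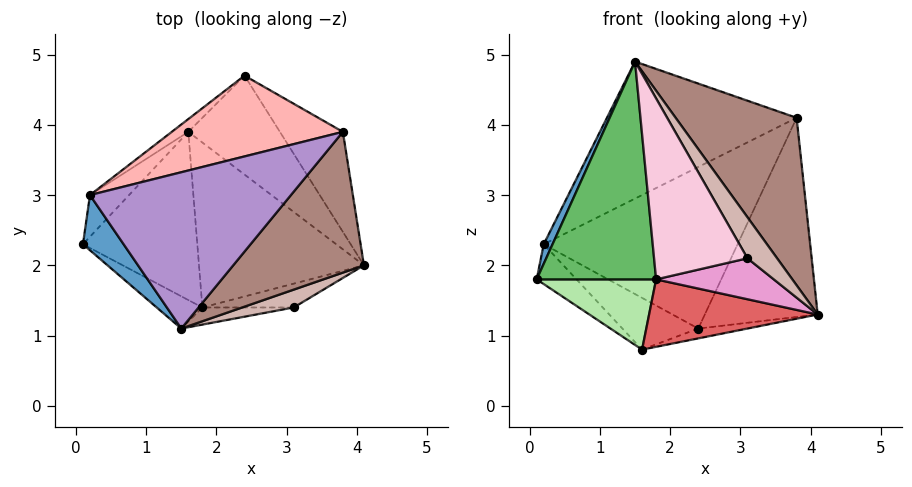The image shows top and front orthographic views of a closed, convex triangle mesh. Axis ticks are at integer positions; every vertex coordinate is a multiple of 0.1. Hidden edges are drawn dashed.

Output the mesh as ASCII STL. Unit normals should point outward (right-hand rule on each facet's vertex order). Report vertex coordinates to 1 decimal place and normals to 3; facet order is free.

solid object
 facet normal -0.922 -0.130 0.366
  outer loop
   vertex 0.2 3.0 2.3
   vertex 0.1 2.3 1.8
   vertex 1.5 1.1 4.9
  endloop
 endfacet
 facet normal 0.264 0.095 -0.960
  outer loop
   vertex 1.6 3.9 0.8
   vertex 2.4 4.7 1.1
   vertex 4.1 2.0 1.3
  endloop
 endfacet
 facet normal -0.773 0.438 -0.459
  outer loop
   vertex 1.6 3.9 0.8
   vertex 0.1 2.3 1.8
   vertex 0.2 3.0 2.3
  endloop
 endfacet
 facet normal -0.661 0.728 -0.180
  outer loop
   vertex 1.6 3.9 0.8
   vertex 0.2 3.0 2.3
   vertex 2.4 4.7 1.1
  endloop
 endfacet
 facet normal -0.464 -0.876 -0.130
  outer loop
   vertex 1.8 1.4 1.8
   vertex 1.5 1.1 4.9
   vertex 0.1 2.3 1.8
  endloop
 endfacet
 facet normal -0.200 -0.378 -0.904
  outer loop
   vertex 1.8 1.4 1.8
   vertex 0.1 2.3 1.8
   vertex 1.6 3.9 0.8
  endloop
 endfacet
 facet normal -0.102 -0.376 -0.921
  outer loop
   vertex 1.8 1.4 1.8
   vertex 1.6 3.9 0.8
   vertex 4.1 2.0 1.3
  endloop
 endfacet
 facet normal -0.408 0.816 0.408
  outer loop
   vertex 3.8 3.9 4.1
   vertex 2.4 4.7 1.1
   vertex 0.2 3.0 2.3
  endloop
 endfacet
 facet normal -0.476 0.580 0.662
  outer loop
   vertex 3.8 3.9 4.1
   vertex 0.2 3.0 2.3
   vertex 1.5 1.1 4.9
  endloop
 endfacet
 facet normal 0.827 0.502 -0.252
  outer loop
   vertex 3.8 3.9 4.1
   vertex 4.1 2.0 1.3
   vertex 2.4 4.7 1.1
  endloop
 endfacet
 facet normal 0.756 -0.501 0.421
  outer loop
   vertex 3.8 3.9 4.1
   vertex 1.5 1.1 4.9
   vertex 4.1 2.0 1.3
  endloop
 endfacet
 facet normal 0.656 -0.692 0.301
  outer loop
   vertex 3.1 1.4 2.1
   vertex 4.1 2.0 1.3
   vertex 1.5 1.1 4.9
  endloop
 endfacet
 facet normal 0.115 -0.858 -0.500
  outer loop
   vertex 3.1 1.4 2.1
   vertex 1.8 1.4 1.8
   vertex 4.1 2.0 1.3
  endloop
 endfacet
 facet normal 0.022 -0.995 -0.094
  outer loop
   vertex 3.1 1.4 2.1
   vertex 1.5 1.1 4.9
   vertex 1.8 1.4 1.8
  endloop
 endfacet
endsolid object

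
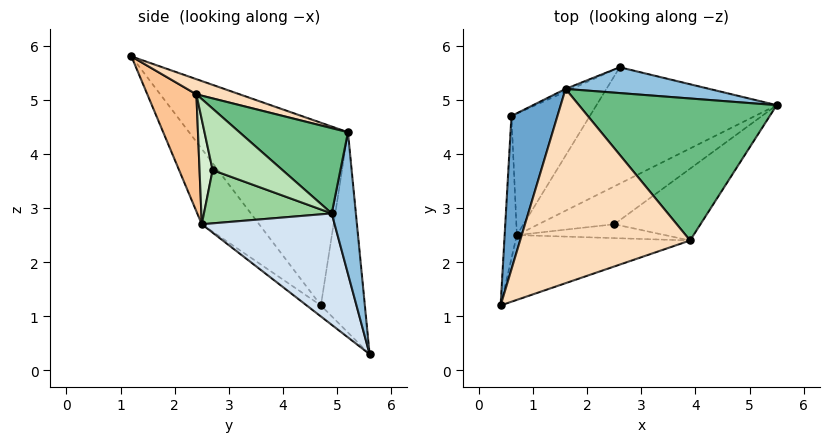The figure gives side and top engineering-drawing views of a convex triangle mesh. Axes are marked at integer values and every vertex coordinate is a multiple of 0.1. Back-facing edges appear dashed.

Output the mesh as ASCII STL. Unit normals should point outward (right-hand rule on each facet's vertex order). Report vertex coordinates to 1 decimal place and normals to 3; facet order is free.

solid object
 facet normal -0.908 0.352 0.229
  outer loop
   vertex 1.6 5.2 4.4
   vertex 0.6 4.7 1.2
   vertex 0.4 1.2 5.8
  endloop
 endfacet
 facet normal 0.124 0.984 0.126
  outer loop
   vertex 1.6 5.2 4.4
   vertex 5.5 4.9 2.9
   vertex 2.6 5.6 0.3
  endloop
 endfacet
 facet normal -0.415 0.910 -0.012
  outer loop
   vertex 1.6 5.2 4.4
   vertex 2.6 5.6 0.3
   vertex 0.6 4.7 1.2
  endloop
 endfacet
 facet normal 0.375 -0.700 -0.607
  outer loop
   vertex 0.7 2.5 2.7
   vertex 2.6 5.6 0.3
   vertex 5.5 4.9 2.9
  endloop
 endfacet
 facet normal -0.976 -0.152 -0.158
  outer loop
   vertex 0.7 2.5 2.7
   vertex 0.4 1.2 5.8
   vertex 0.6 4.7 1.2
  endloop
 endfacet
 facet normal -0.115 -0.563 -0.818
  outer loop
   vertex 0.7 2.5 2.7
   vertex 0.6 4.7 1.2
   vertex 2.6 5.6 0.3
  endloop
 endfacet
 facet normal 0.239 -0.904 -0.356
  outer loop
   vertex 3.9 2.4 5.1
   vertex 0.4 1.2 5.8
   vertex 0.7 2.5 2.7
  endloop
 endfacet
 facet normal 0.085 0.306 0.948
  outer loop
   vertex 3.9 2.4 5.1
   vertex 1.6 5.2 4.4
   vertex 0.4 1.2 5.8
  endloop
 endfacet
 facet normal 0.346 0.485 0.803
  outer loop
   vertex 3.9 2.4 5.1
   vertex 5.5 4.9 2.9
   vertex 1.6 5.2 4.4
  endloop
 endfacet
 facet normal 0.390 -0.734 -0.556
  outer loop
   vertex 2.5 2.7 3.7
   vertex 0.7 2.5 2.7
   vertex 5.5 4.9 2.9
  endloop
 endfacet
 facet normal 0.393 -0.736 -0.551
  outer loop
   vertex 2.5 2.7 3.7
   vertex 5.5 4.9 2.9
   vertex 3.9 2.4 5.1
  endloop
 endfacet
 facet normal 0.386 -0.744 -0.545
  outer loop
   vertex 2.5 2.7 3.7
   vertex 3.9 2.4 5.1
   vertex 0.7 2.5 2.7
  endloop
 endfacet
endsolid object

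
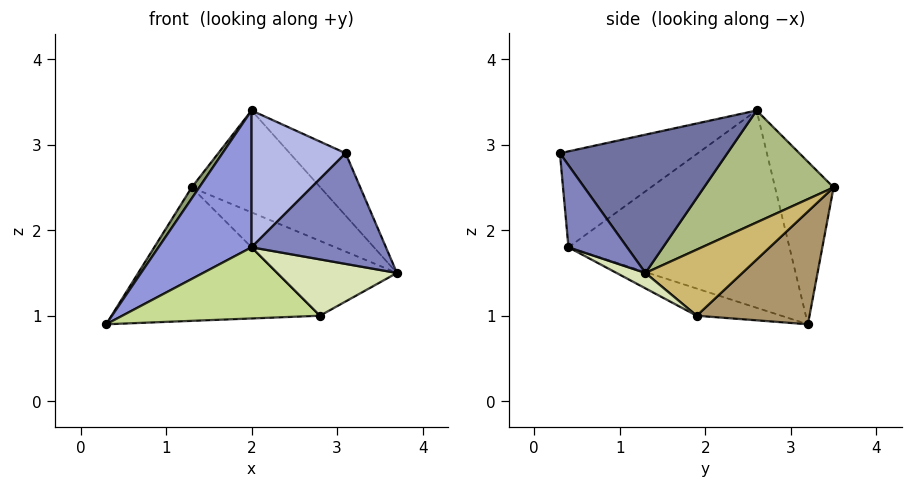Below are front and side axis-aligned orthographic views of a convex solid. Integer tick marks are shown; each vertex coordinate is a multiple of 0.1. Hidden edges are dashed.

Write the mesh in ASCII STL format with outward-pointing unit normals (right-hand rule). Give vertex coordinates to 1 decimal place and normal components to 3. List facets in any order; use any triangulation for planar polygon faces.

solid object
 facet normal 0.802 0.267 0.535
  outer loop
   vertex 2.0 2.6 3.4
   vertex 3.1 0.3 2.9
   vertex 3.7 1.3 1.5
  endloop
 endfacet
 facet normal 0.360 -0.825 -0.435
  outer loop
   vertex 2.0 0.4 1.8
   vertex 3.7 1.3 1.5
   vertex 3.1 0.3 2.9
  endloop
 endfacet
 facet normal -0.813 -0.342 0.471
  outer loop
   vertex 2.0 0.4 1.8
   vertex 2.0 2.6 3.4
   vertex 0.3 3.2 0.9
  endloop
 endfacet
 facet normal -0.653 -0.445 0.613
  outer loop
   vertex 2.0 0.4 1.8
   vertex 3.1 0.3 2.9
   vertex 2.0 2.6 3.4
  endloop
 endfacet
 facet normal -0.834 -0.107 0.541
  outer loop
   vertex 1.3 3.5 2.5
   vertex 0.3 3.2 0.9
   vertex 2.0 2.6 3.4
  endloop
 endfacet
 facet normal 0.701 0.697 0.151
  outer loop
   vertex 1.3 3.5 2.5
   vertex 2.0 2.6 3.4
   vertex 3.7 1.3 1.5
  endloop
 endfacet
 facet normal -0.168 -0.393 -0.904
  outer loop
   vertex 2.8 1.9 1.0
   vertex 2.0 0.4 1.8
   vertex 0.3 3.2 0.9
  endloop
 endfacet
 facet normal 0.125 -0.518 -0.846
  outer loop
   vertex 2.8 1.9 1.0
   vertex 3.7 1.3 1.5
   vertex 2.0 0.4 1.8
  endloop
 endfacet
 facet normal 0.432 0.798 -0.420
  outer loop
   vertex 2.8 1.9 1.0
   vertex 0.3 3.2 0.9
   vertex 1.3 3.5 2.5
  endloop
 endfacet
 facet normal 0.617 0.762 -0.196
  outer loop
   vertex 2.8 1.9 1.0
   vertex 1.3 3.5 2.5
   vertex 3.7 1.3 1.5
  endloop
 endfacet
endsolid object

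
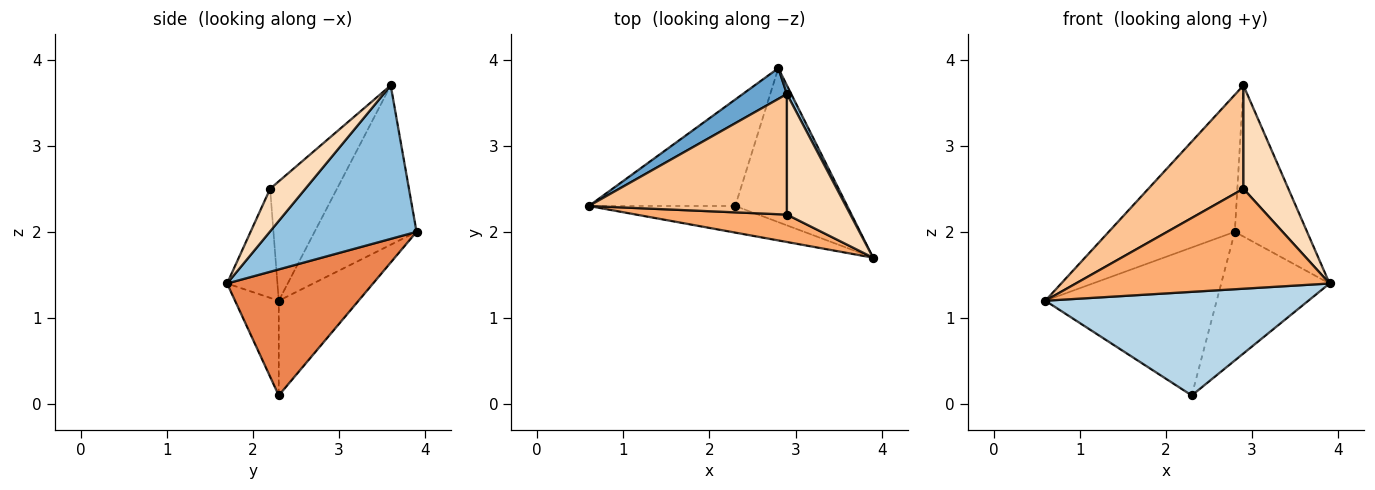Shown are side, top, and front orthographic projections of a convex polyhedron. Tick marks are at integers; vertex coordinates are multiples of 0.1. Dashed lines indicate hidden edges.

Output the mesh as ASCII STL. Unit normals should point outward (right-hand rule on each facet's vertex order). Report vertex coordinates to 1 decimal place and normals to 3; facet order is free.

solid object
 facet normal -0.620 0.766 0.172
  outer loop
   vertex 2.9 3.6 3.7
   vertex 2.8 3.9 2.0
   vertex 0.6 2.3 1.2
  endloop
 endfacet
 facet normal 0.897 0.442 0.025
  outer loop
   vertex 2.9 3.6 3.7
   vertex 3.9 1.7 1.4
   vertex 2.8 3.9 2.0
  endloop
 endfacet
 facet normal -0.159 -0.956 -0.246
  outer loop
   vertex 2.3 2.3 0.1
   vertex 3.9 1.7 1.4
   vertex 0.6 2.3 1.2
  endloop
 endfacet
 facet normal -0.354 0.759 -0.546
  outer loop
   vertex 2.3 2.3 0.1
   vertex 0.6 2.3 1.2
   vertex 2.8 3.9 2.0
  endloop
 endfacet
 facet normal 0.654 0.485 -0.581
  outer loop
   vertex 2.3 2.3 0.1
   vertex 2.8 3.9 2.0
   vertex 3.9 1.7 1.4
  endloop
 endfacet
 facet normal -0.188 -0.947 0.260
  outer loop
   vertex 2.9 2.2 2.5
   vertex 0.6 2.3 1.2
   vertex 3.9 1.7 1.4
  endloop
 endfacet
 facet normal -0.416 -0.592 0.690
  outer loop
   vertex 2.9 2.2 2.5
   vertex 2.9 3.6 3.7
   vertex 0.6 2.3 1.2
  endloop
 endfacet
 facet normal 0.454 -0.580 0.676
  outer loop
   vertex 2.9 2.2 2.5
   vertex 3.9 1.7 1.4
   vertex 2.9 3.6 3.7
  endloop
 endfacet
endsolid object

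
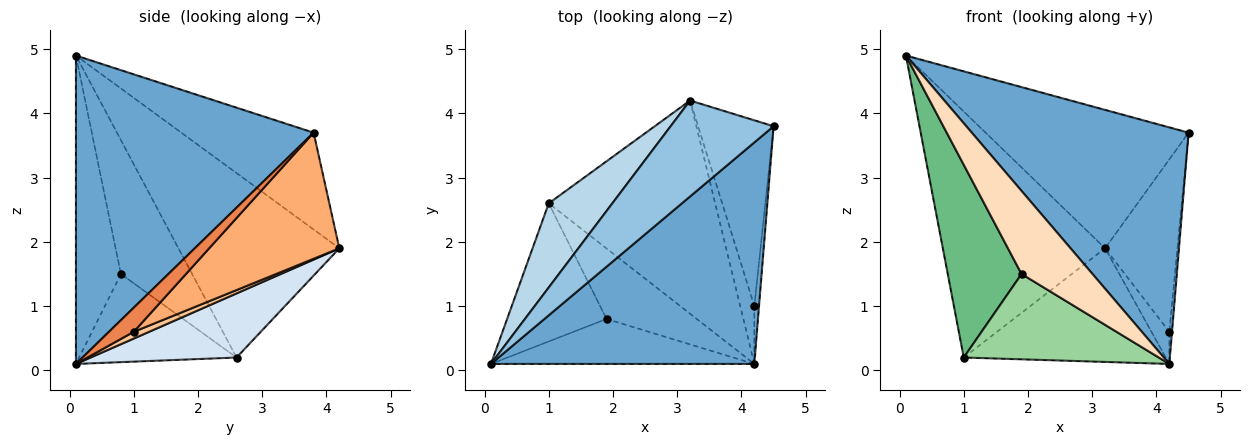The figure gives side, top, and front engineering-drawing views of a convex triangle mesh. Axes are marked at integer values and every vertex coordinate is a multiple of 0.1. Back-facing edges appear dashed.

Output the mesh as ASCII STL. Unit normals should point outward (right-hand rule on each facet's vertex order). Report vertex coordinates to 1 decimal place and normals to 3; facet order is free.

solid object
 facet normal 0.625 -0.570 0.534
  outer loop
   vertex 4.2 0.1 0.1
   vertex 4.5 3.8 3.7
   vertex 0.1 0.1 4.9
  endloop
 endfacet
 facet normal -0.472 0.724 0.502
  outer loop
   vertex 3.2 4.2 1.9
   vertex 0.1 0.1 4.9
   vertex 4.5 3.8 3.7
  endloop
 endfacet
 facet normal -0.684 0.690 0.236
  outer loop
   vertex 1.0 2.6 0.2
   vertex 0.1 0.1 4.9
   vertex 3.2 4.2 1.9
  endloop
 endfacet
 facet normal 0.322 0.445 -0.836
  outer loop
   vertex 1.0 2.6 0.2
   vertex 3.2 4.2 1.9
   vertex 4.2 0.1 0.1
  endloop
 endfacet
 facet normal 0.976 0.105 -0.190
  outer loop
   vertex 4.2 1.0 0.6
   vertex 4.5 3.8 3.7
   vertex 4.2 0.1 0.1
  endloop
 endfacet
 facet normal 0.774 0.430 -0.464
  outer loop
   vertex 4.2 1.0 0.6
   vertex 3.2 4.2 1.9
   vertex 4.5 3.8 3.7
  endloop
 endfacet
 facet normal 0.385 0.448 -0.807
  outer loop
   vertex 4.2 1.0 0.6
   vertex 4.2 0.1 0.1
   vertex 3.2 4.2 1.9
  endloop
 endfacet
 facet normal -0.487 -0.768 -0.416
  outer loop
   vertex 1.9 0.8 1.5
   vertex 4.2 0.1 0.1
   vertex 0.1 0.1 4.9
  endloop
 endfacet
 facet normal -0.617 -0.640 -0.458
  outer loop
   vertex 1.9 0.8 1.5
   vertex 0.1 0.1 4.9
   vertex 1.0 2.6 0.2
  endloop
 endfacet
 facet normal -0.528 -0.655 -0.541
  outer loop
   vertex 1.9 0.8 1.5
   vertex 1.0 2.6 0.2
   vertex 4.2 0.1 0.1
  endloop
 endfacet
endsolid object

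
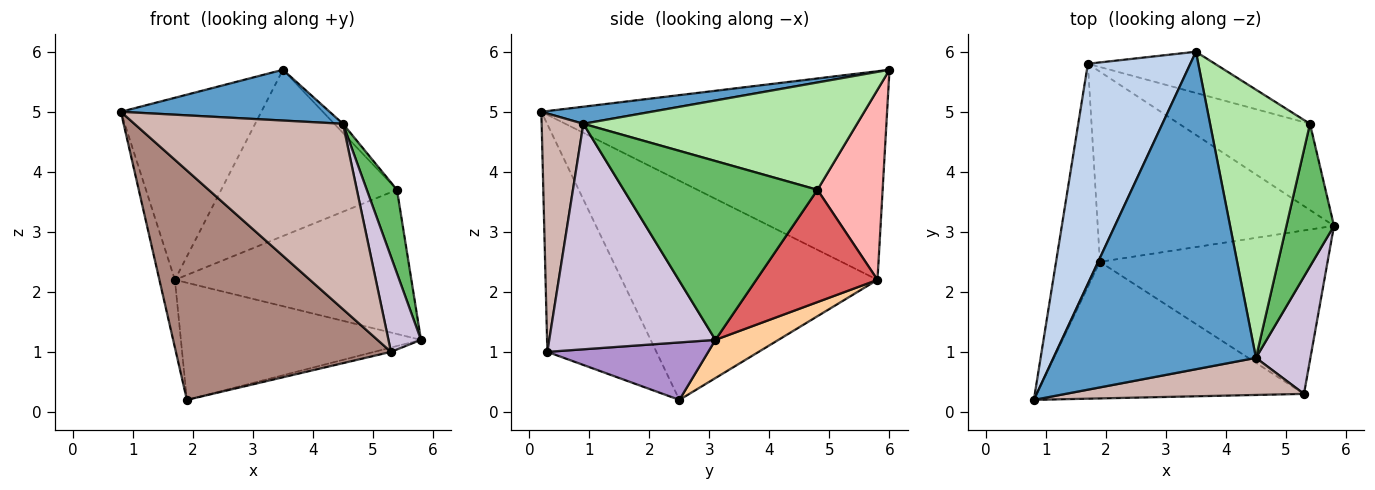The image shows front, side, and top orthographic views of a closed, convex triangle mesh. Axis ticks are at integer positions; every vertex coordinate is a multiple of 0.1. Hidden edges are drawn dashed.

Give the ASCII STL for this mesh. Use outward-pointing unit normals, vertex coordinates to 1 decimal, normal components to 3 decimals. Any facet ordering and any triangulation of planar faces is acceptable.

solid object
 facet normal 0.083 -0.157 0.984
  outer loop
   vertex 4.5 0.9 4.8
   vertex 3.5 6.0 5.7
   vertex 0.8 0.2 5.0
  endloop
 endfacet
 facet normal -0.843 0.343 0.414
  outer loop
   vertex 1.7 5.8 2.2
   vertex 0.8 0.2 5.0
   vertex 3.5 6.0 5.7
  endloop
 endfacet
 facet normal -0.979 0.059 -0.196
  outer loop
   vertex 1.7 5.8 2.2
   vertex 1.9 2.5 0.2
   vertex 0.8 0.2 5.0
  endloop
 endfacet
 facet normal 0.136 0.519 -0.844
  outer loop
   vertex 1.7 5.8 2.2
   vertex 5.8 3.1 1.2
   vertex 1.9 2.5 0.2
  endloop
 endfacet
 facet normal 0.956 -0.149 0.254
  outer loop
   vertex 5.4 4.8 3.7
   vertex 4.5 0.9 4.8
   vertex 5.8 3.1 1.2
  endloop
 endfacet
 facet normal 0.732 0.023 0.681
  outer loop
   vertex 5.4 4.8 3.7
   vertex 3.5 6.0 5.7
   vertex 4.5 0.9 4.8
  endloop
 endfacet
 facet normal 0.403 0.786 -0.470
  outer loop
   vertex 5.4 4.8 3.7
   vertex 5.8 3.1 1.2
   vertex 1.7 5.8 2.2
  endloop
 endfacet
 facet normal 0.339 0.913 -0.226
  outer loop
   vertex 5.4 4.8 3.7
   vertex 1.7 5.8 2.2
   vertex 3.5 6.0 5.7
  endloop
 endfacet
 facet normal 0.245 0.026 -0.969
  outer loop
   vertex 5.3 0.3 1.0
   vertex 1.9 2.5 0.2
   vertex 5.8 3.1 1.2
  endloop
 endfacet
 facet normal 0.955 -0.187 0.231
  outer loop
   vertex 5.3 0.3 1.0
   vertex 5.8 3.1 1.2
   vertex 4.5 0.9 4.8
  endloop
 endfacet
 facet normal -0.399 -0.788 -0.469
  outer loop
   vertex 5.3 0.3 1.0
   vertex 0.8 0.2 5.0
   vertex 1.9 2.5 0.2
  endloop
 endfacet
 facet normal 0.192 -0.962 0.192
  outer loop
   vertex 5.3 0.3 1.0
   vertex 4.5 0.9 4.8
   vertex 0.8 0.2 5.0
  endloop
 endfacet
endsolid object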